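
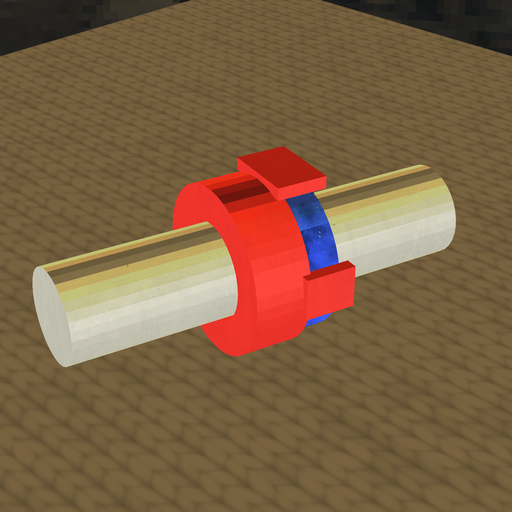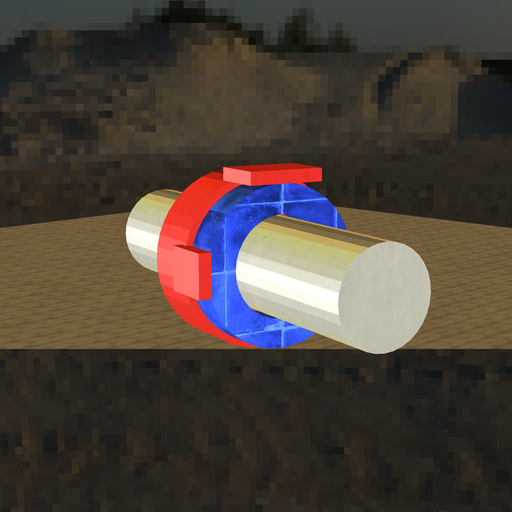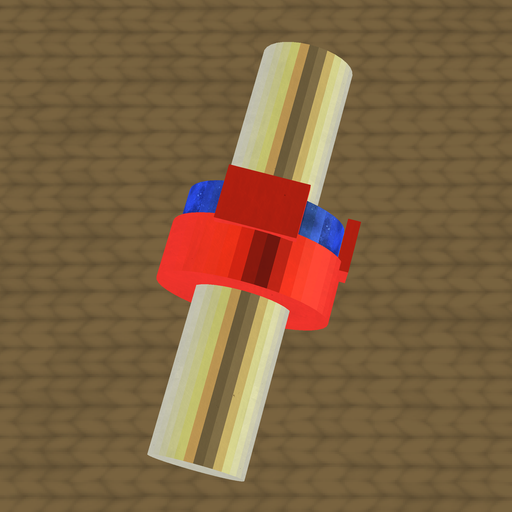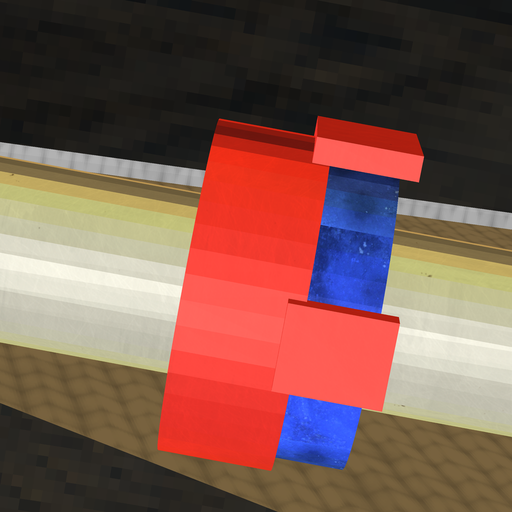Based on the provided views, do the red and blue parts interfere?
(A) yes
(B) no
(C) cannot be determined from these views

(A) yes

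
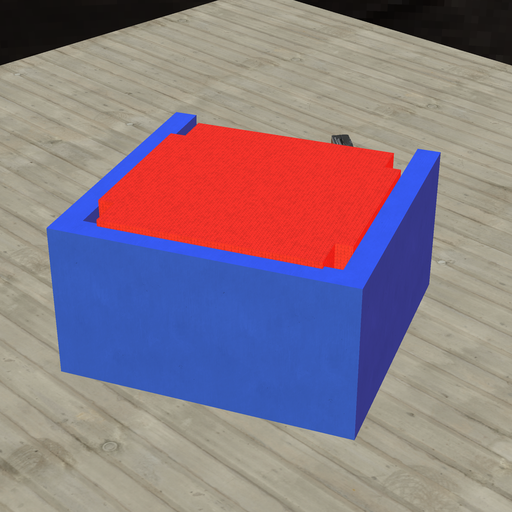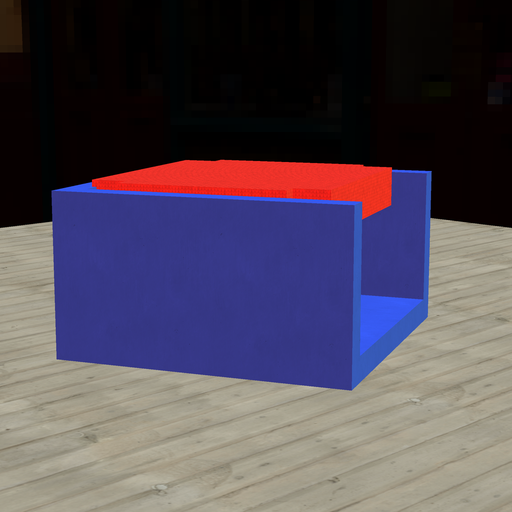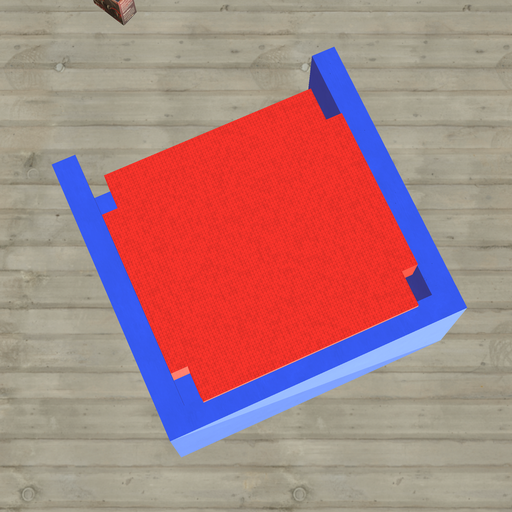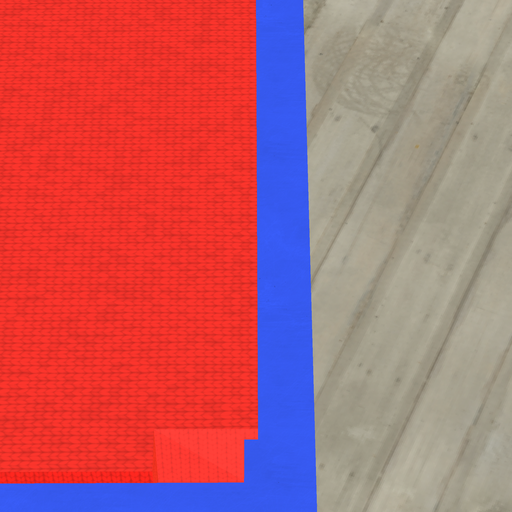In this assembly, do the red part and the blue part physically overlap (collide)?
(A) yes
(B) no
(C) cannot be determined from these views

(A) yes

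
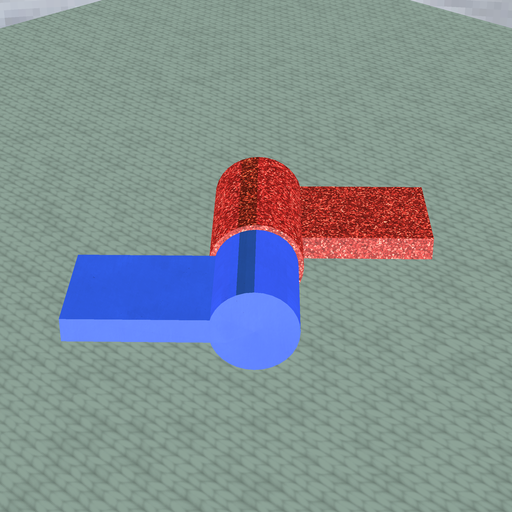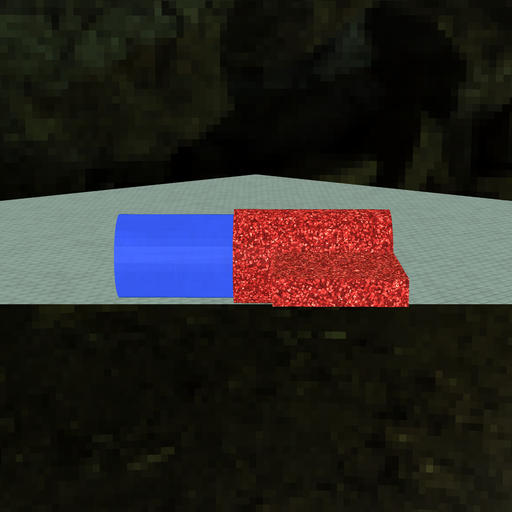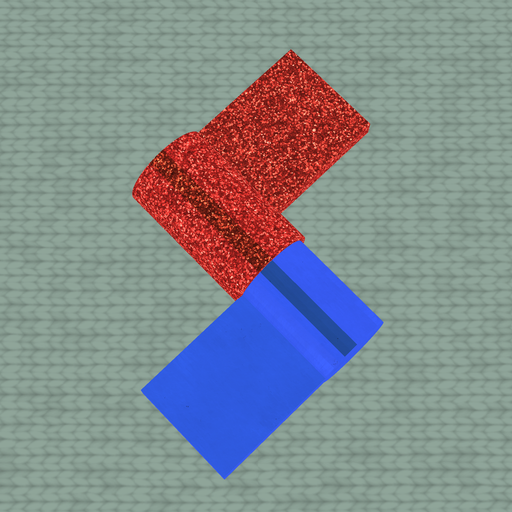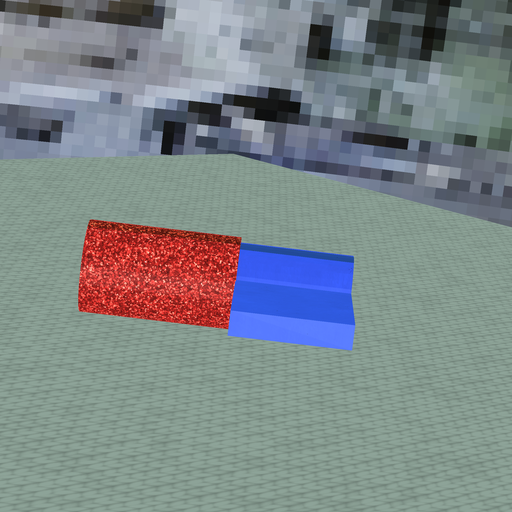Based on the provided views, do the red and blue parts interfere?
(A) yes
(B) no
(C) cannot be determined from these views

(A) yes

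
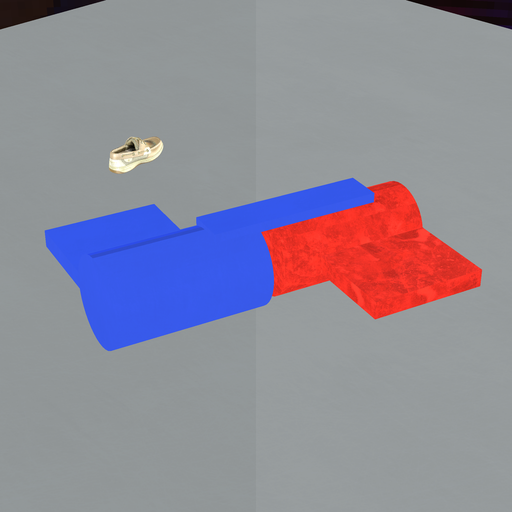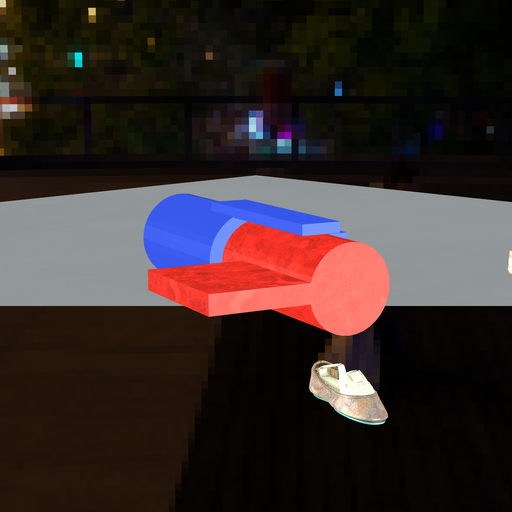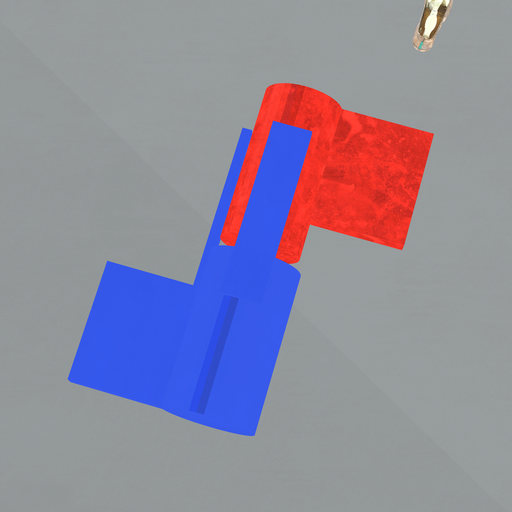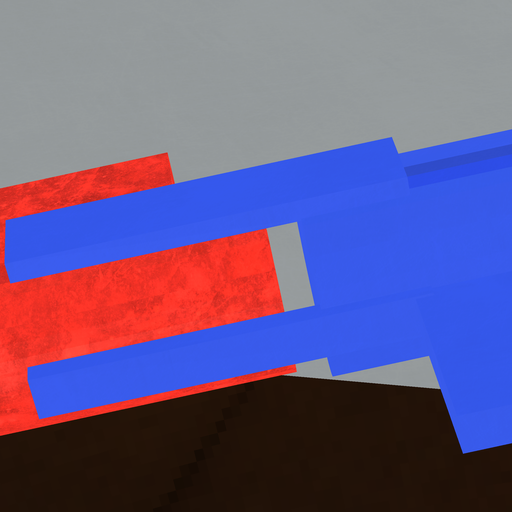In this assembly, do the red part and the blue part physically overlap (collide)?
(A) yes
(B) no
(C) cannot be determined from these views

(B) no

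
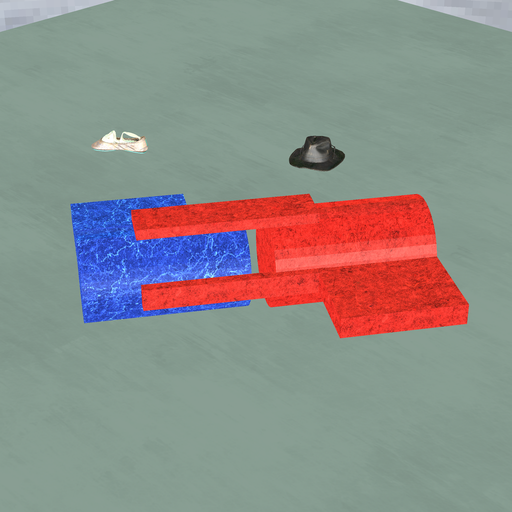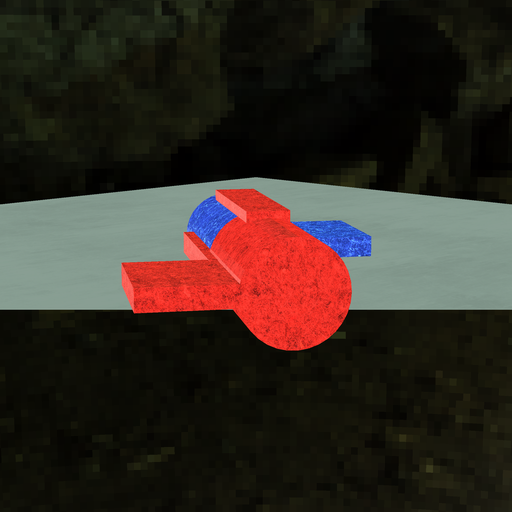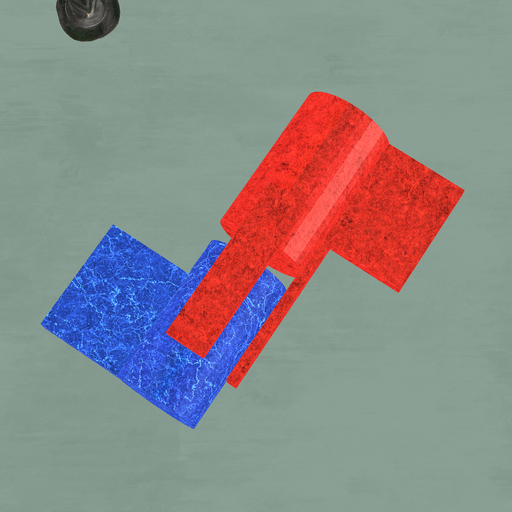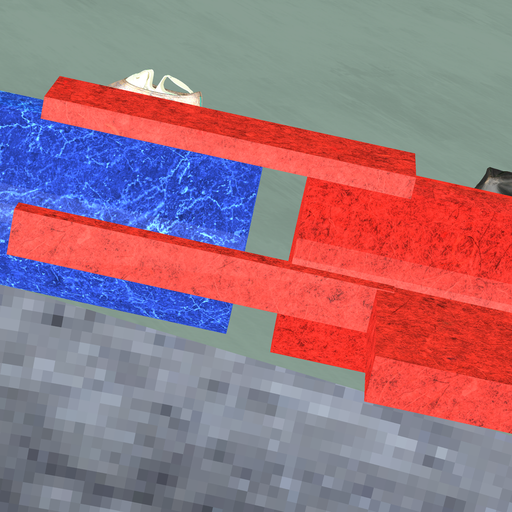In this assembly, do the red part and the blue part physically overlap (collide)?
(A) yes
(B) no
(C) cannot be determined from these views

(B) no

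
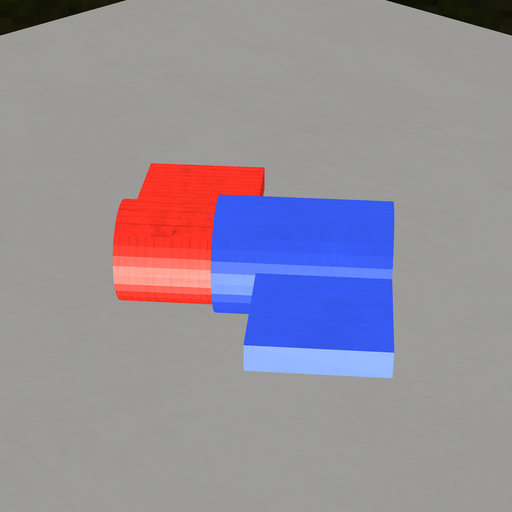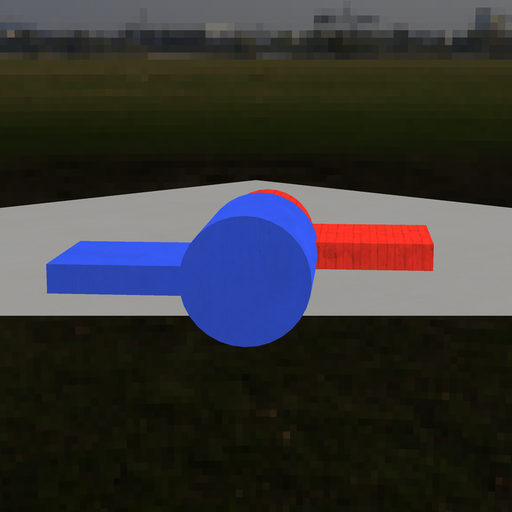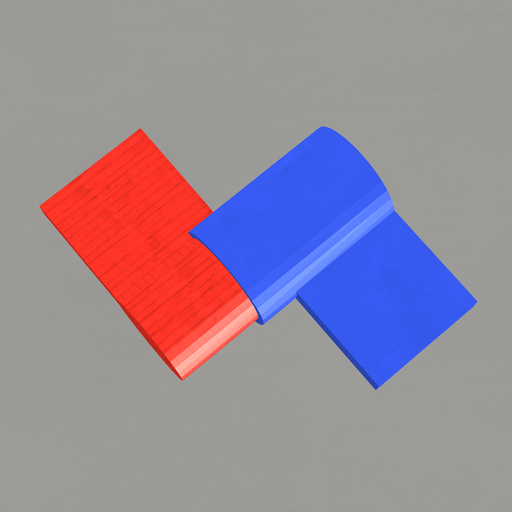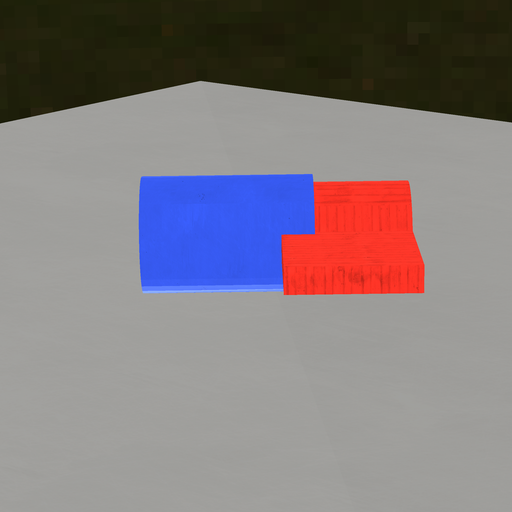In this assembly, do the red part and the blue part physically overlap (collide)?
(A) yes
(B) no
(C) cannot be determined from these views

(A) yes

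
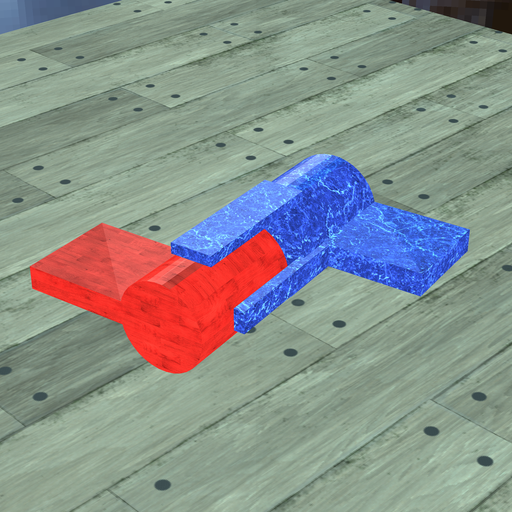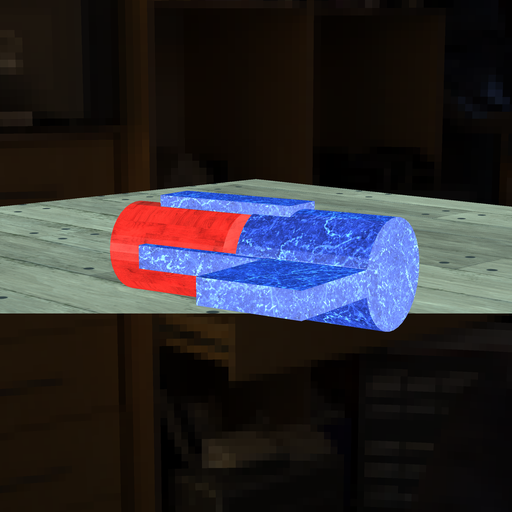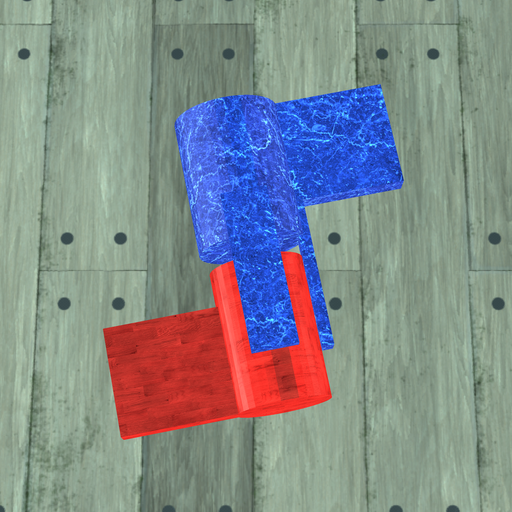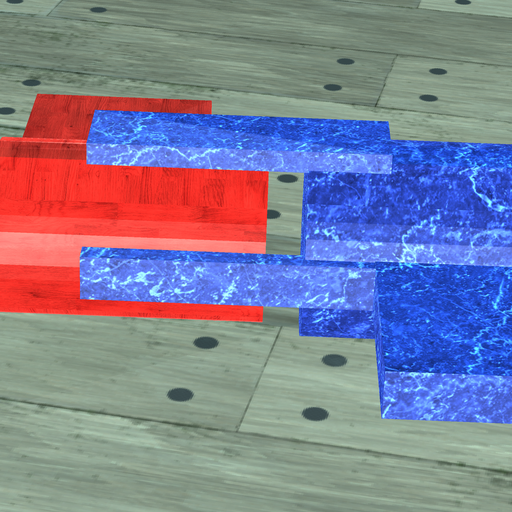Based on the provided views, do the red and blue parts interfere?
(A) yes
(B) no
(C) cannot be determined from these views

(B) no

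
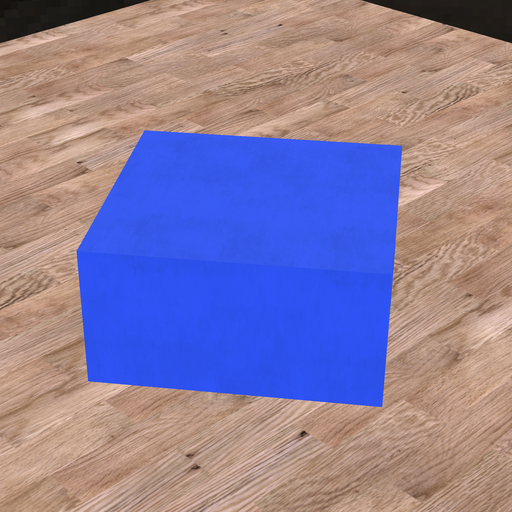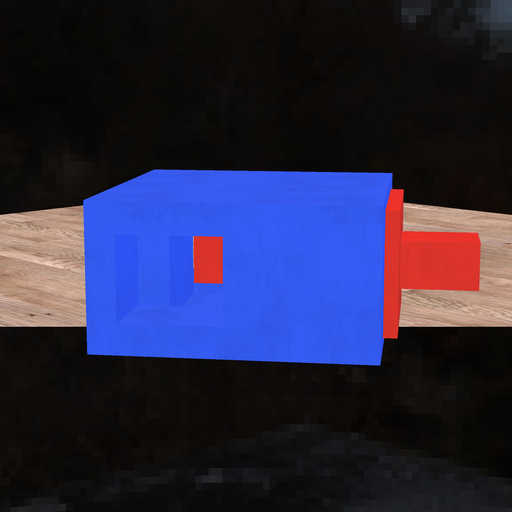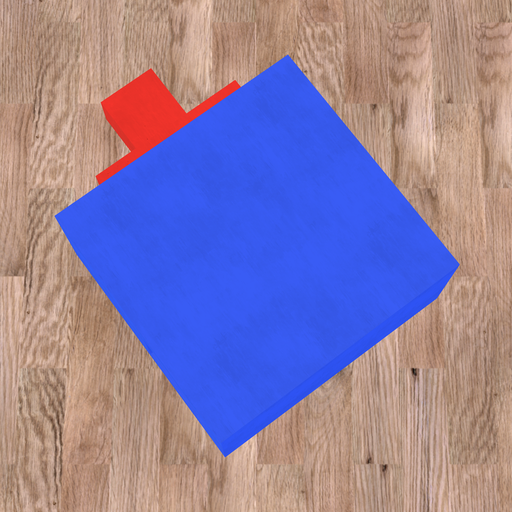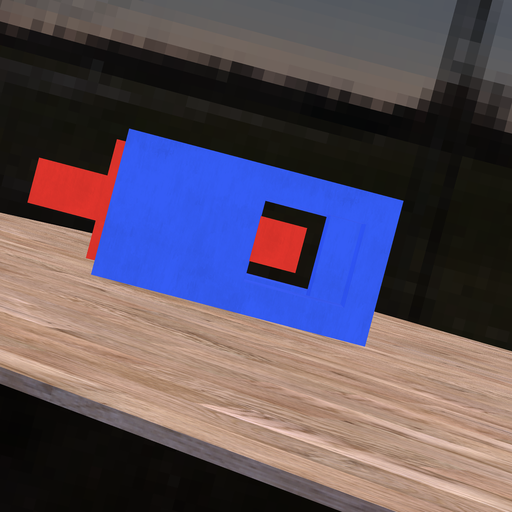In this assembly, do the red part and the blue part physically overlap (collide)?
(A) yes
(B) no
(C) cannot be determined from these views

(B) no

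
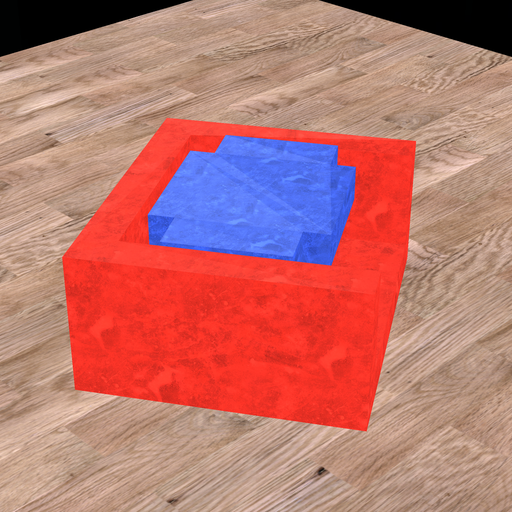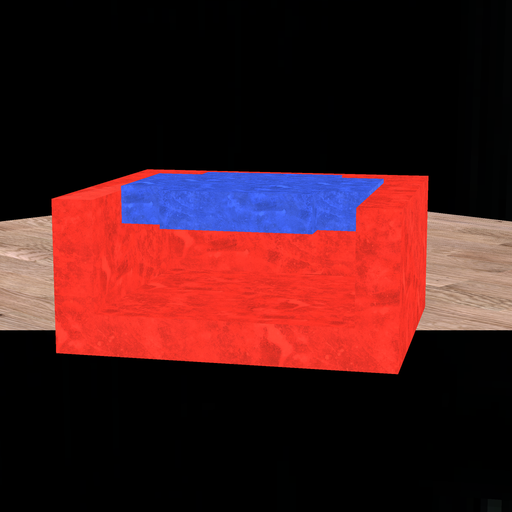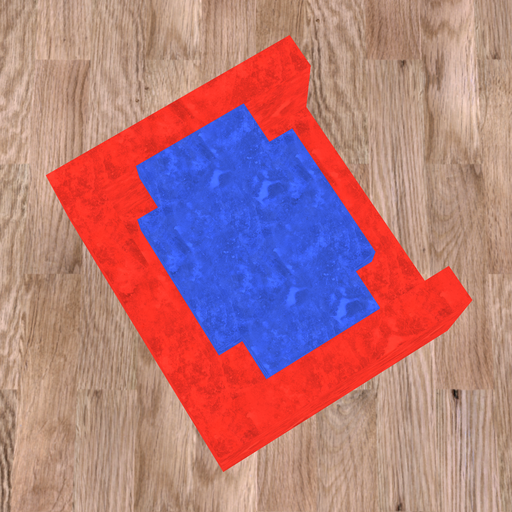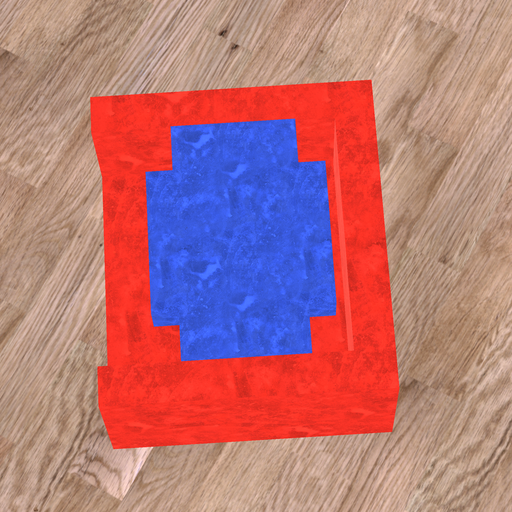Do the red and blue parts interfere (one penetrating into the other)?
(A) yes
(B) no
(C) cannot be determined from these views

(B) no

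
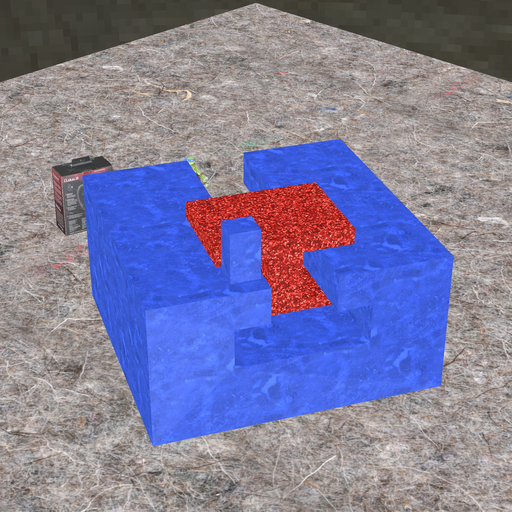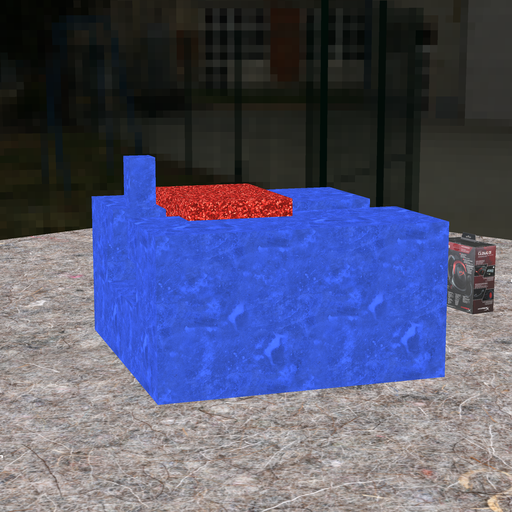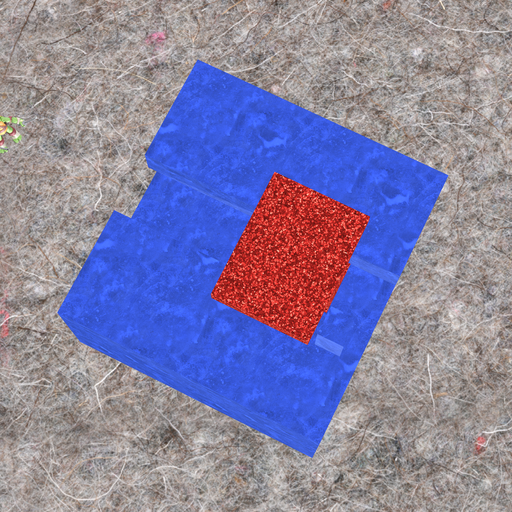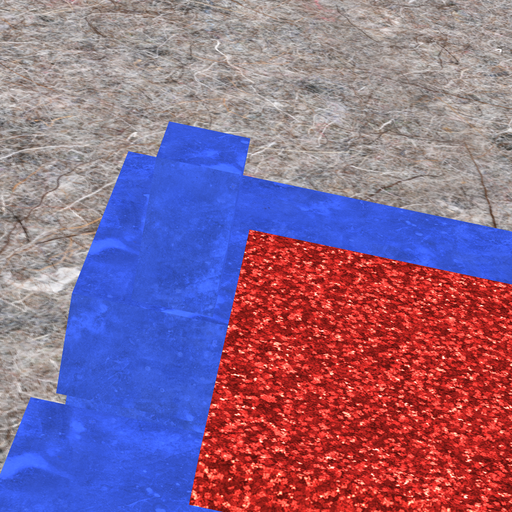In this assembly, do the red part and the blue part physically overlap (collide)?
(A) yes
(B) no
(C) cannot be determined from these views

(B) no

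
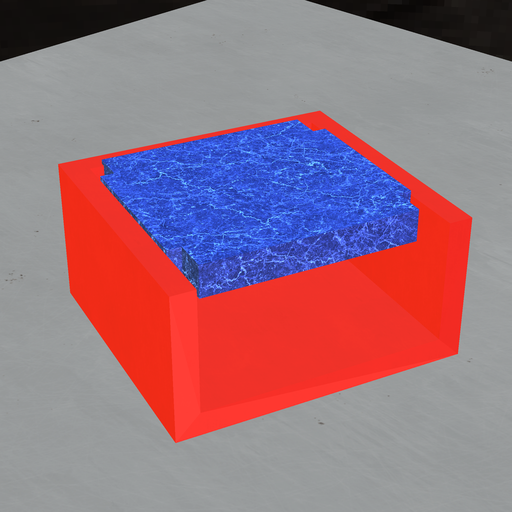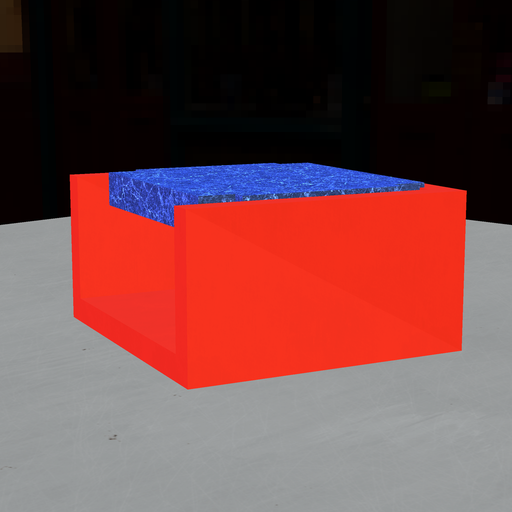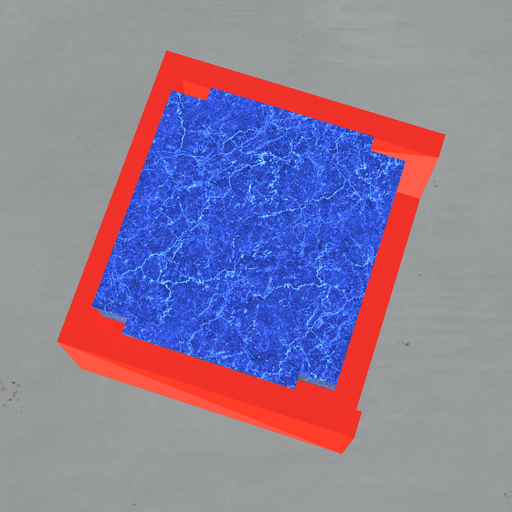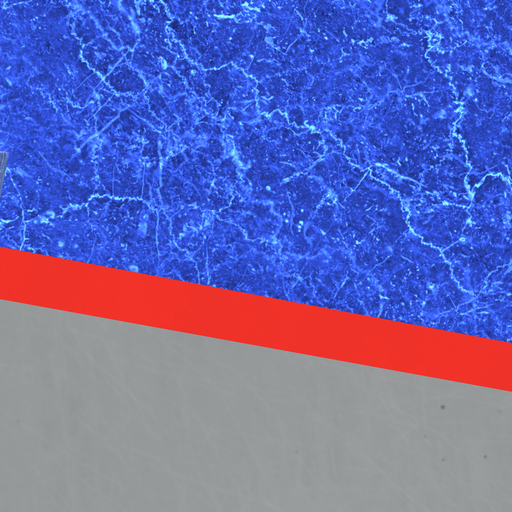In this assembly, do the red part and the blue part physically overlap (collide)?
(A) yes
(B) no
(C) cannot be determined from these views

(A) yes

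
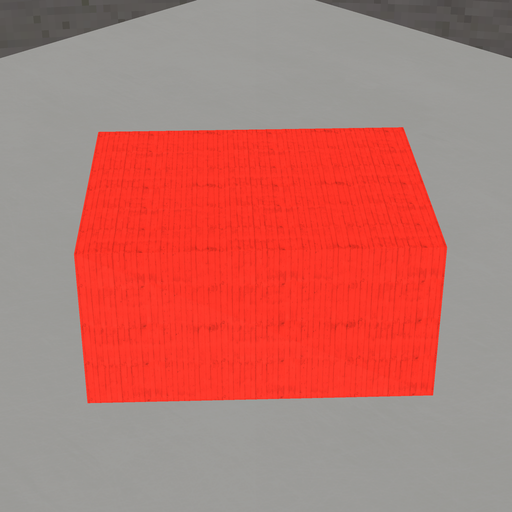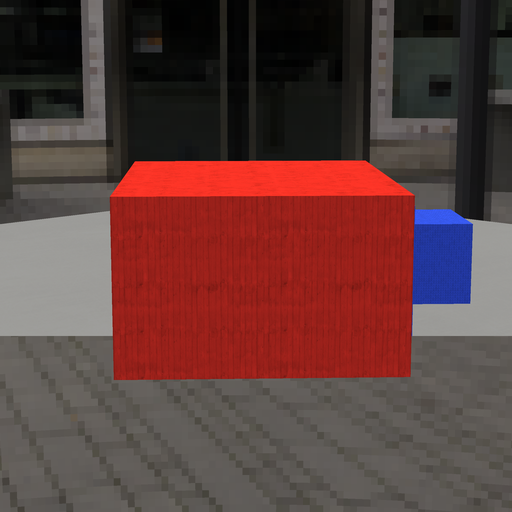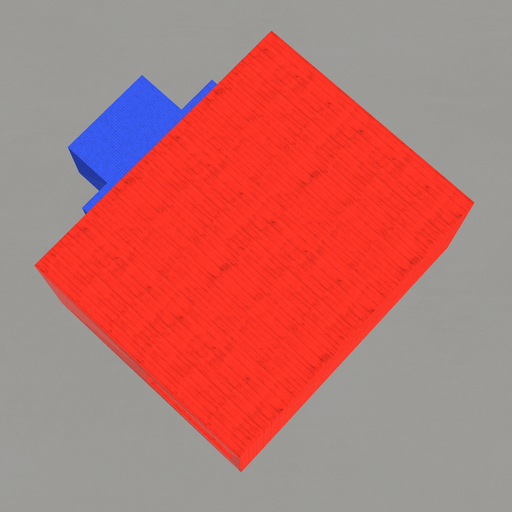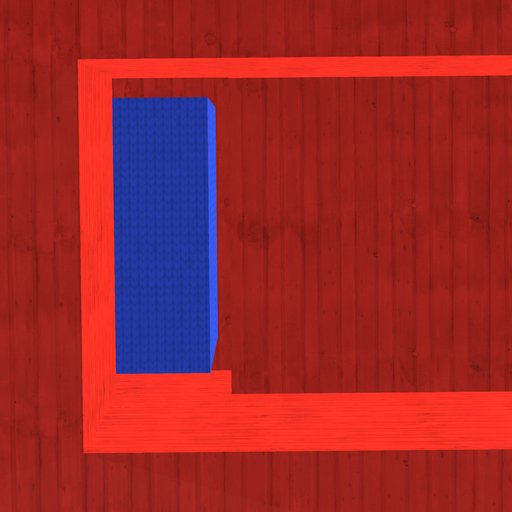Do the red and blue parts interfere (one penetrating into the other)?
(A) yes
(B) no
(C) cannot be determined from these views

(B) no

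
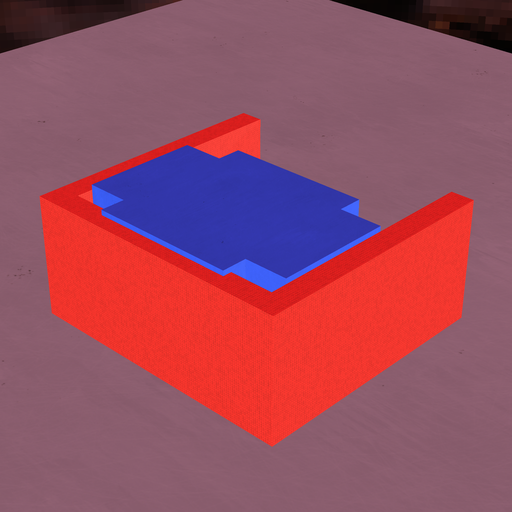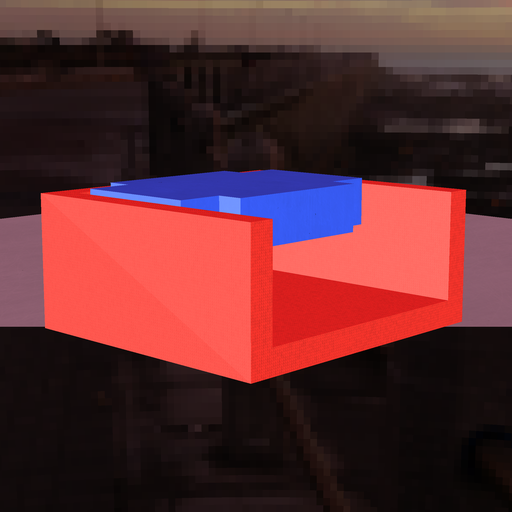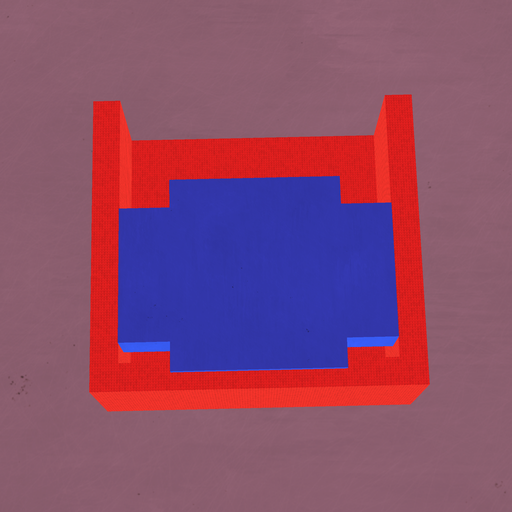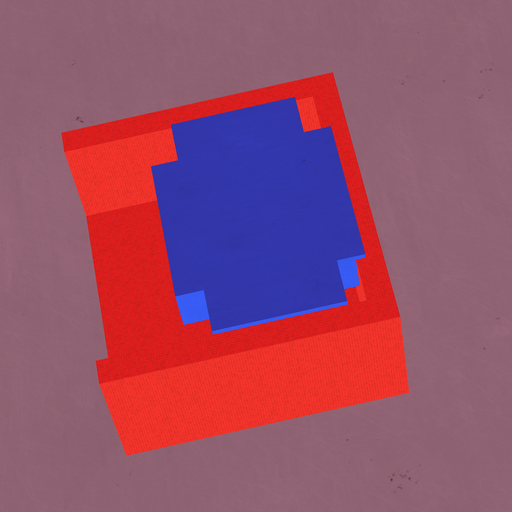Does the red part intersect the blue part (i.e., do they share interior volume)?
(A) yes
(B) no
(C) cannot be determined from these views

(A) yes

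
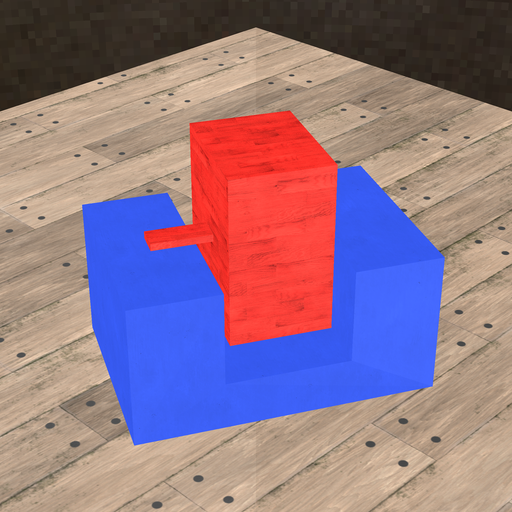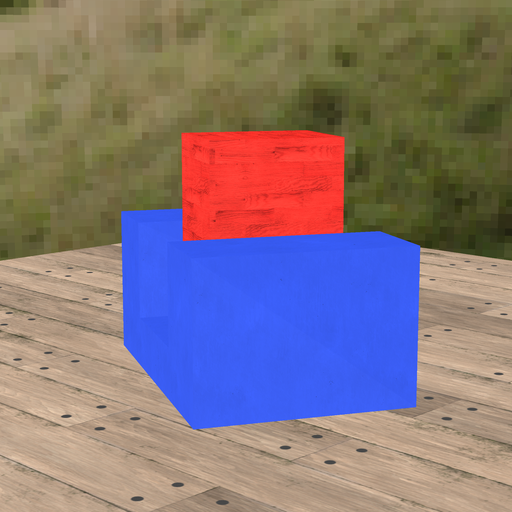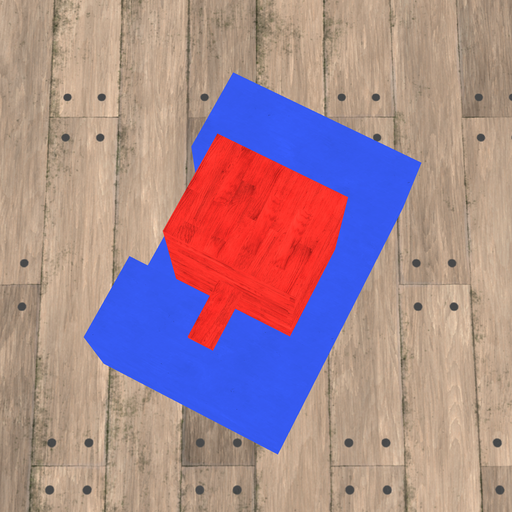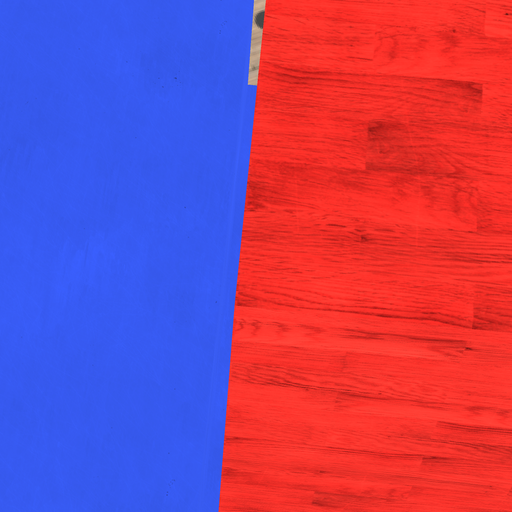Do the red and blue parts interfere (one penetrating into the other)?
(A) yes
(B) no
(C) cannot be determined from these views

(B) no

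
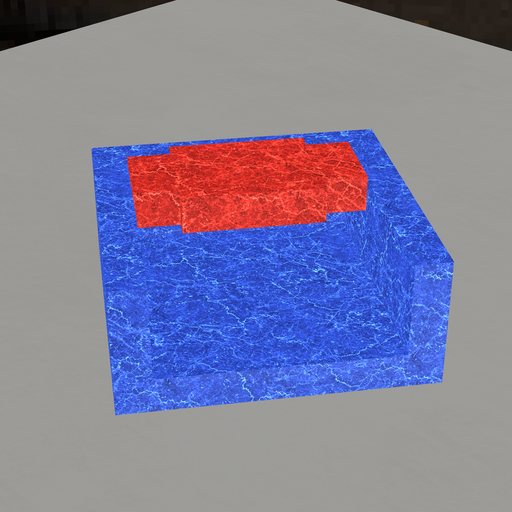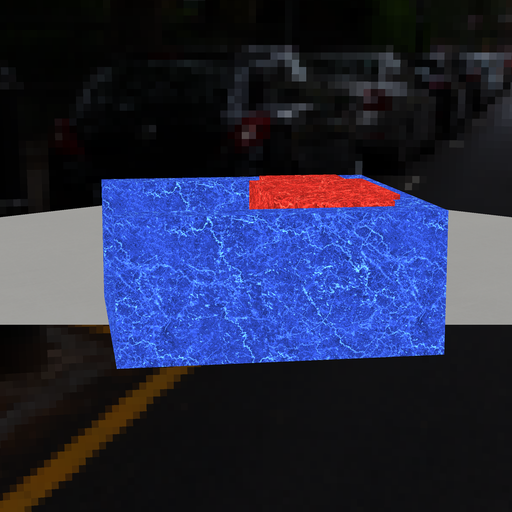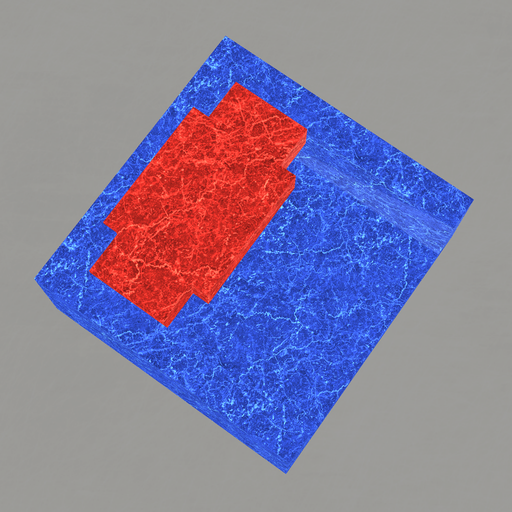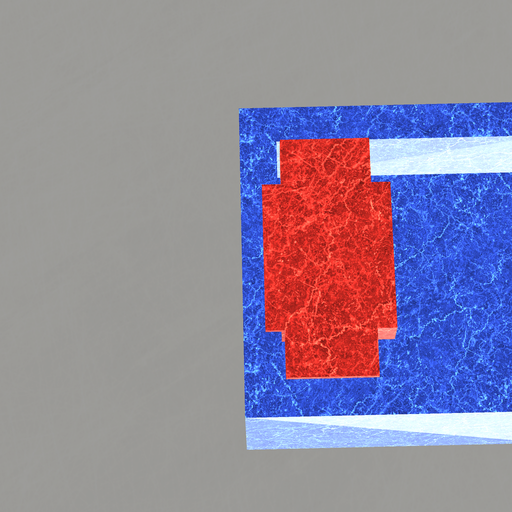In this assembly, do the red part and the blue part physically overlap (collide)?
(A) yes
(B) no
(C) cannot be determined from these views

(A) yes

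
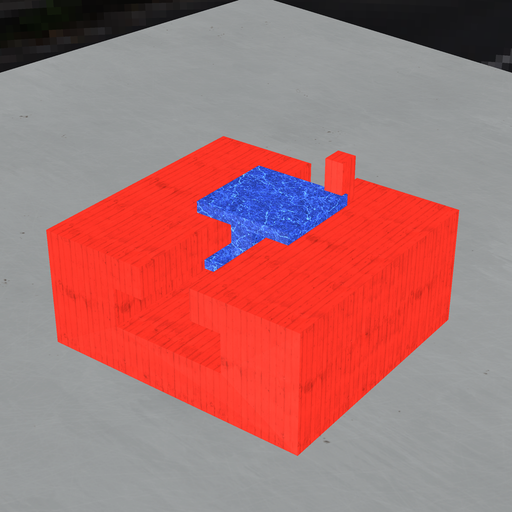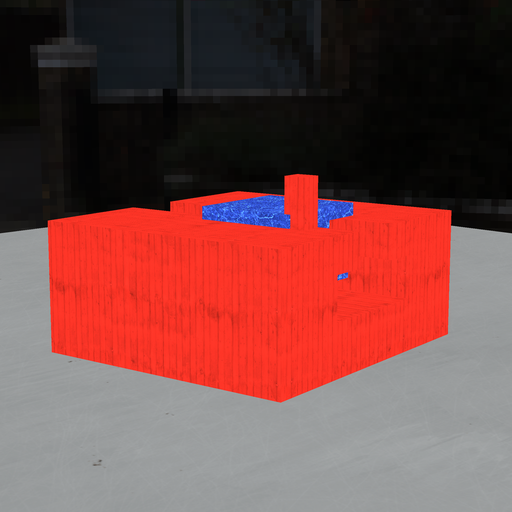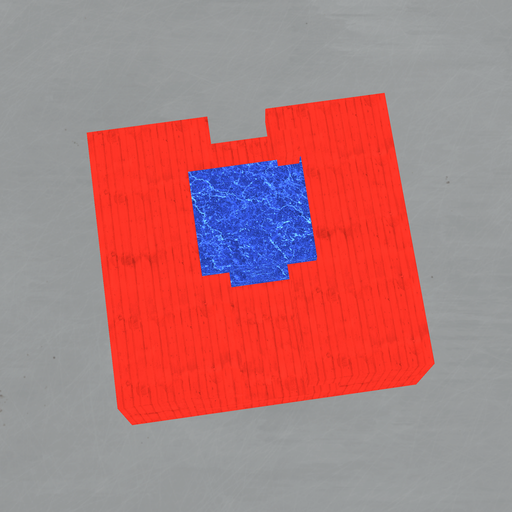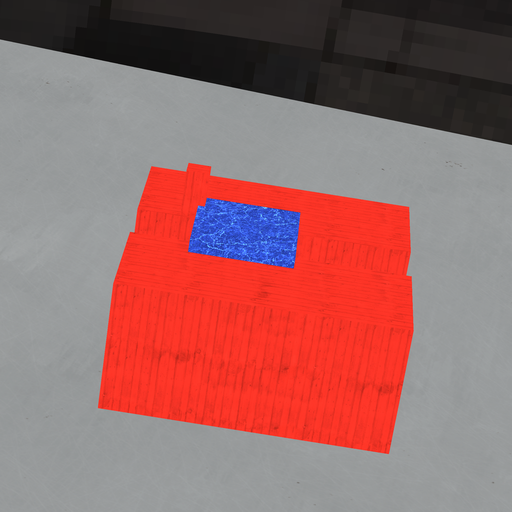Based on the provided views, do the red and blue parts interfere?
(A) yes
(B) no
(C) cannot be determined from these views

(A) yes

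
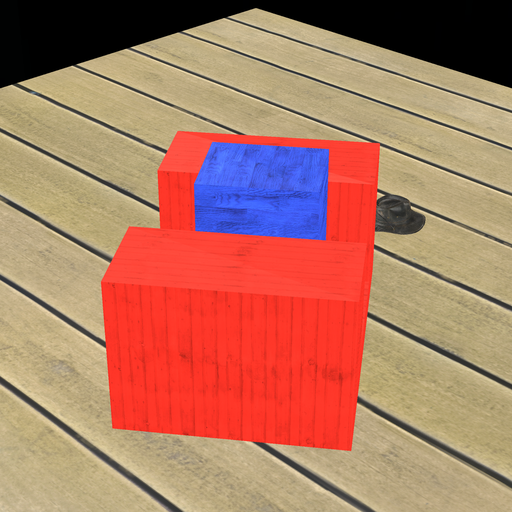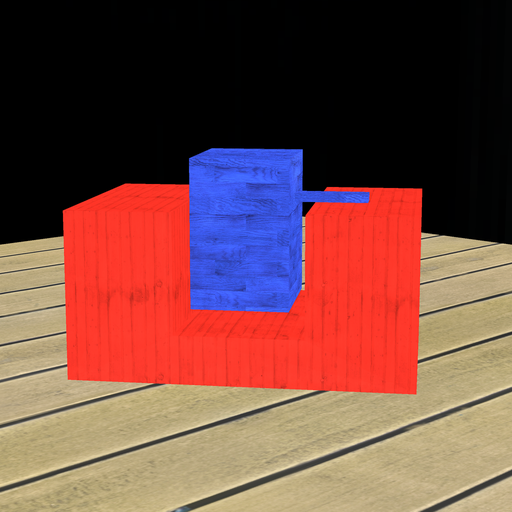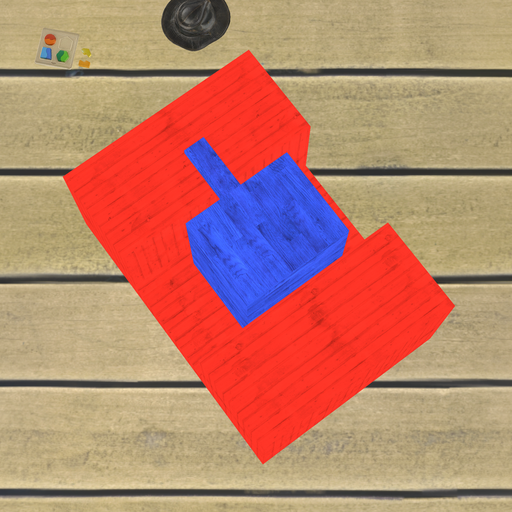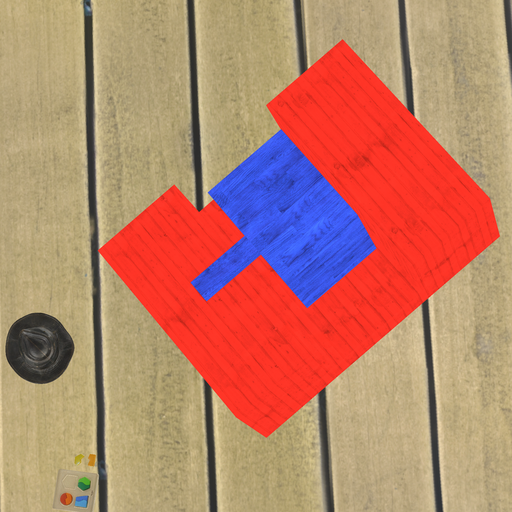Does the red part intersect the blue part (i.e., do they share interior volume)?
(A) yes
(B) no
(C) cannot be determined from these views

(B) no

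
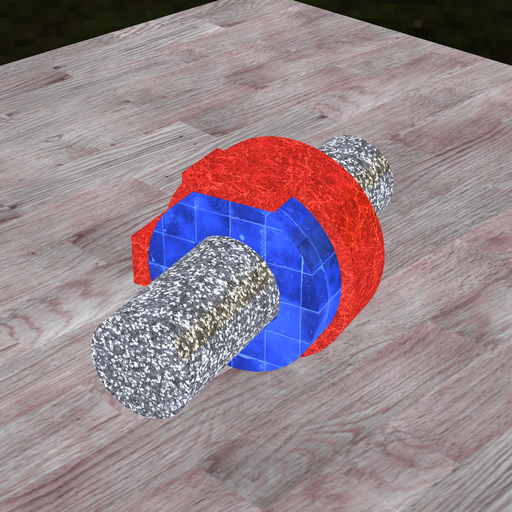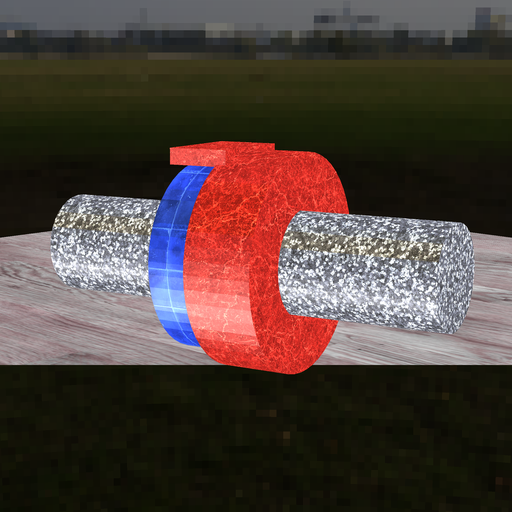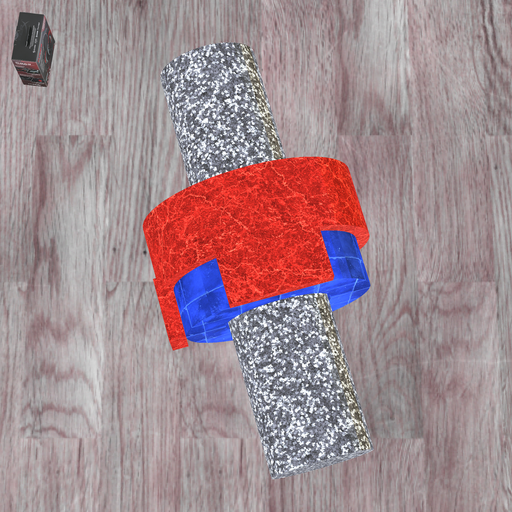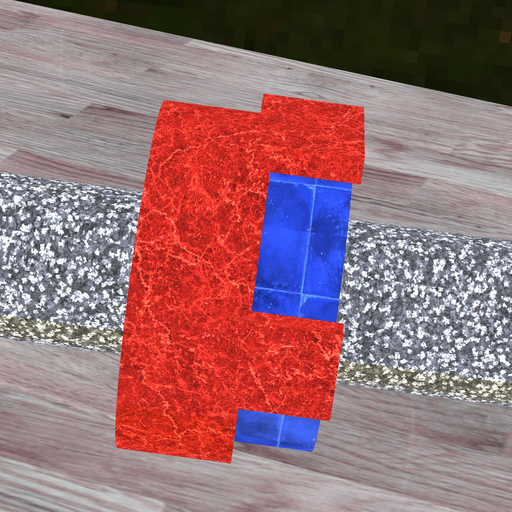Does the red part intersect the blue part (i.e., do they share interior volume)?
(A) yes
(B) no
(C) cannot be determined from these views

(A) yes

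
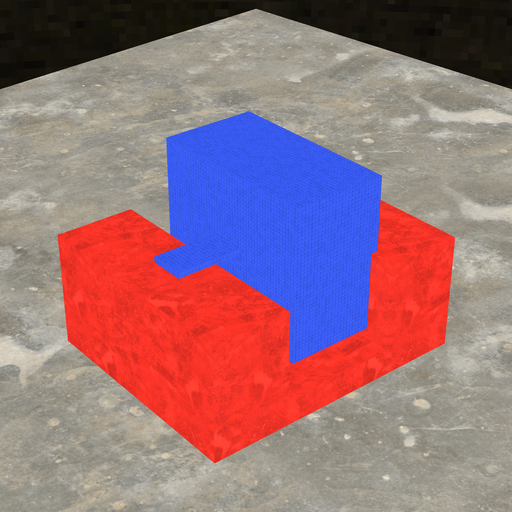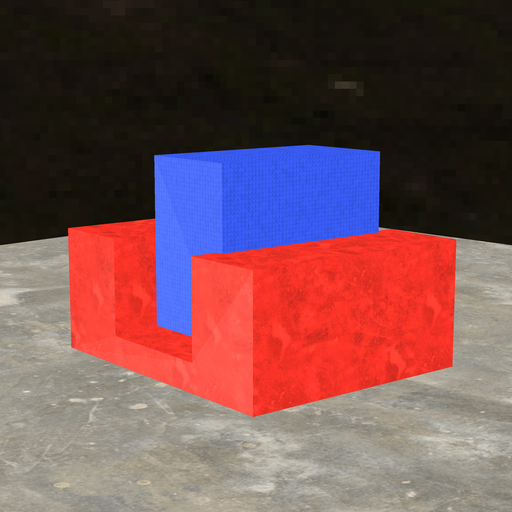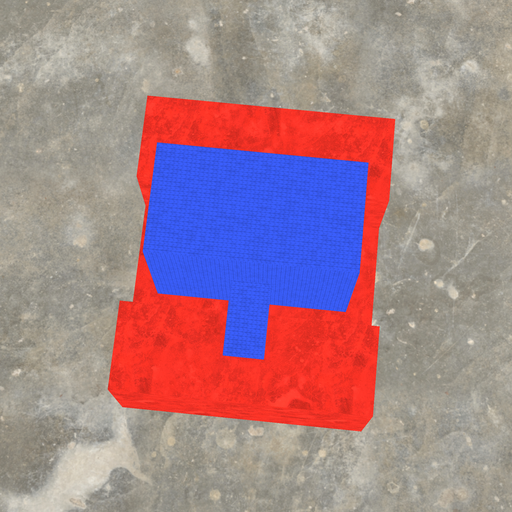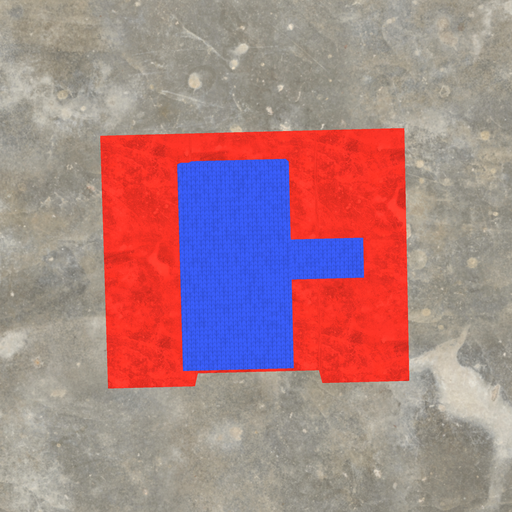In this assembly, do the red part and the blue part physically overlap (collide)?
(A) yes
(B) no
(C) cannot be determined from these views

(A) yes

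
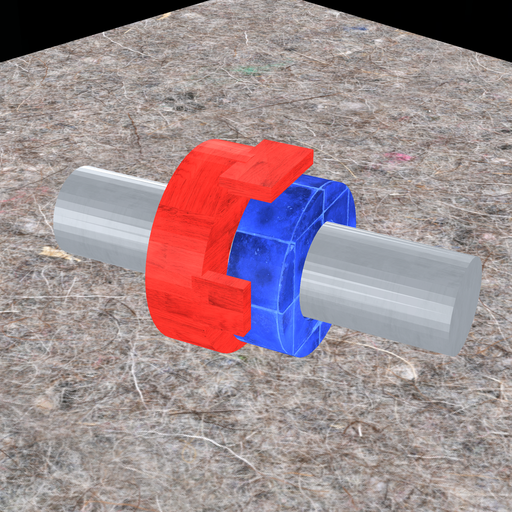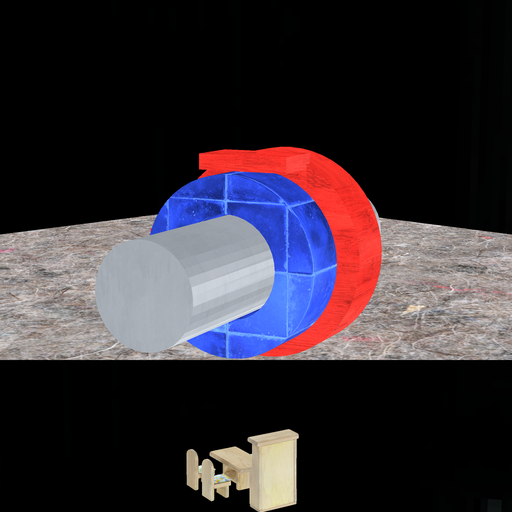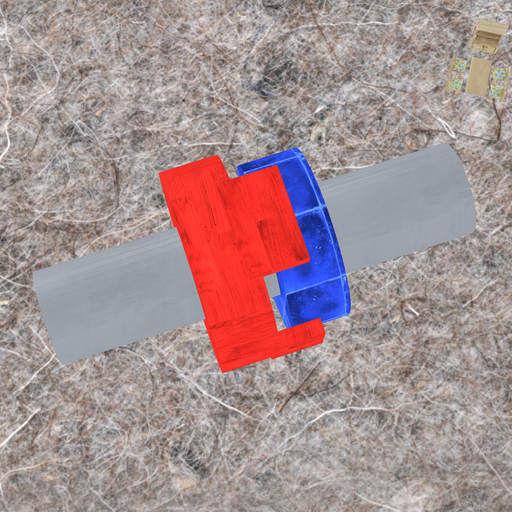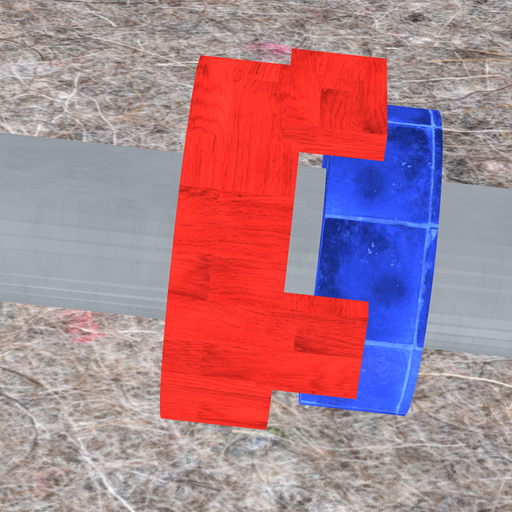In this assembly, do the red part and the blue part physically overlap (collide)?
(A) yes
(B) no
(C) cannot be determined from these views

(B) no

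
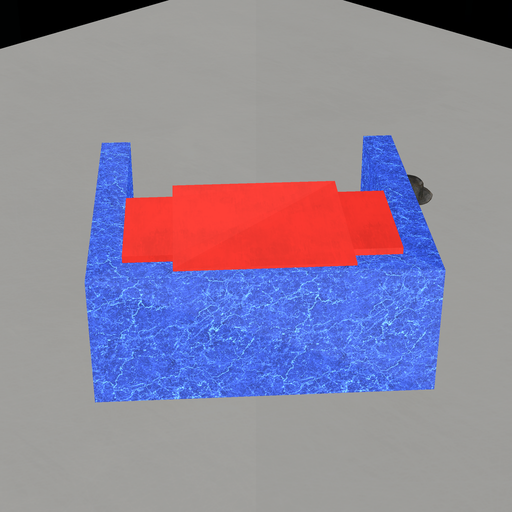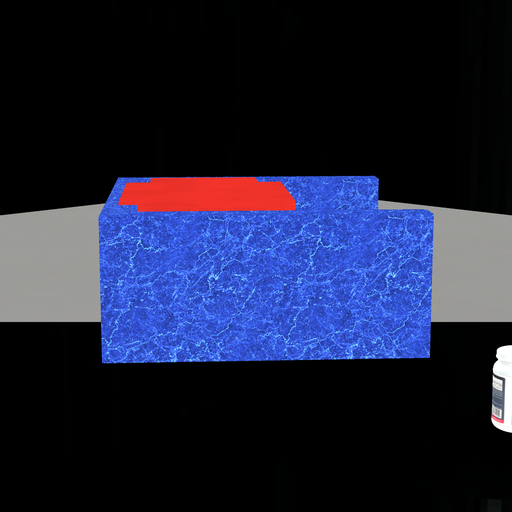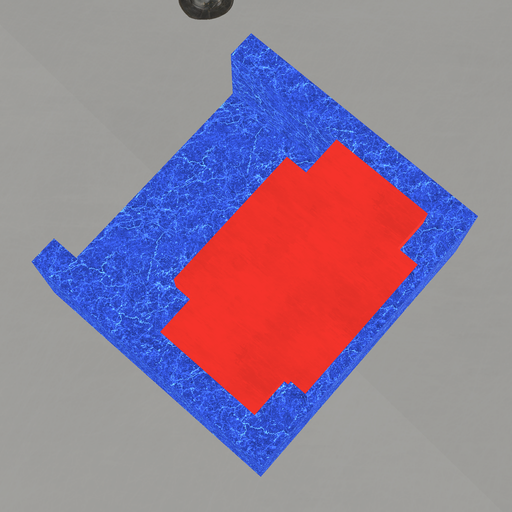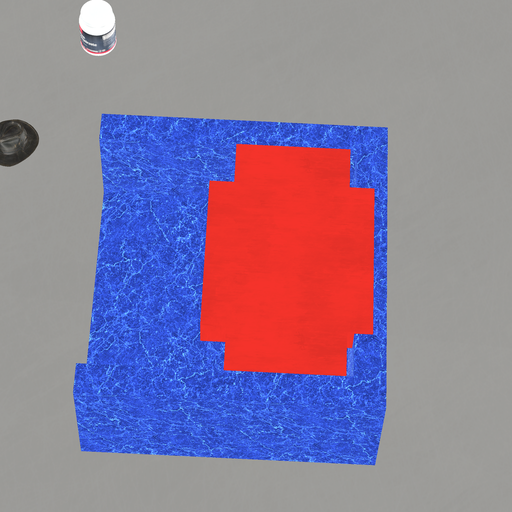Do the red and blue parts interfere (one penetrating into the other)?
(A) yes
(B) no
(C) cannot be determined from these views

(A) yes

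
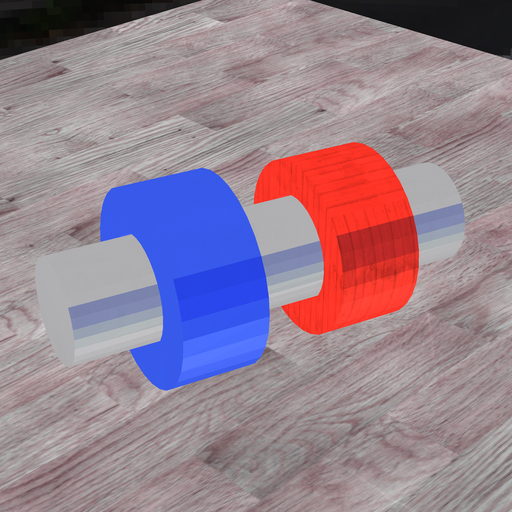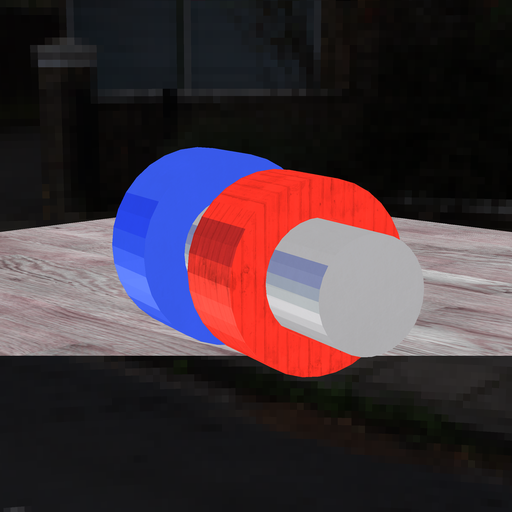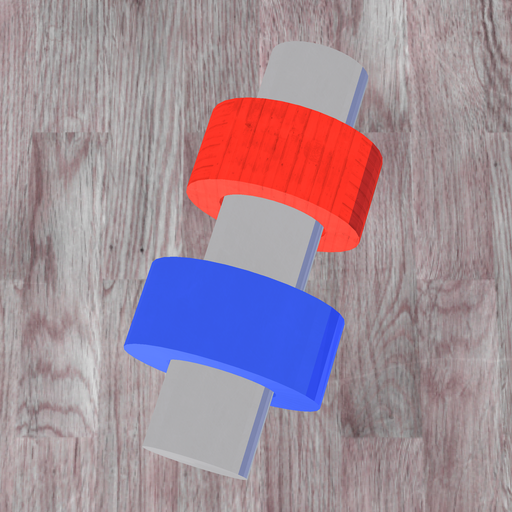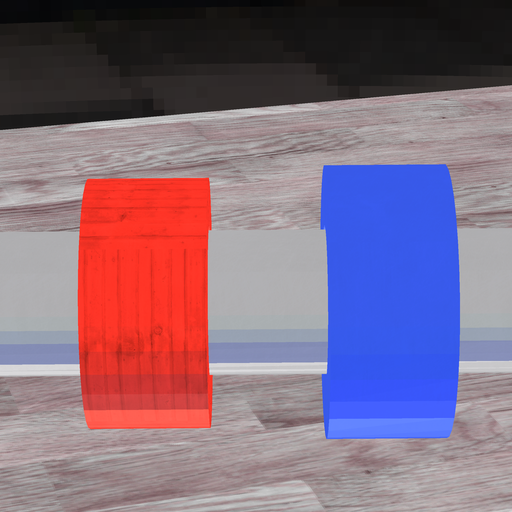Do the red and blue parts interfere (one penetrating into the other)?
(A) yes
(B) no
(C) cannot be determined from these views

(B) no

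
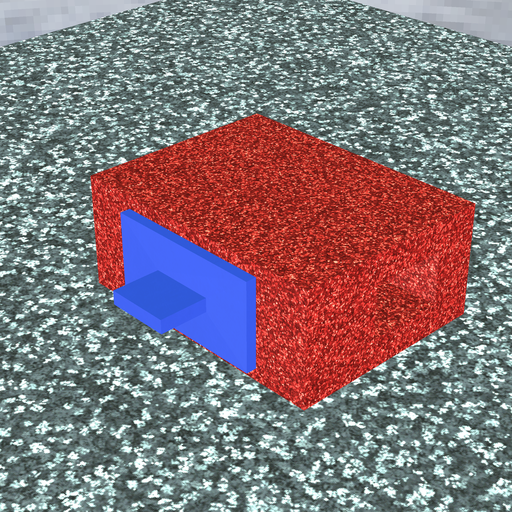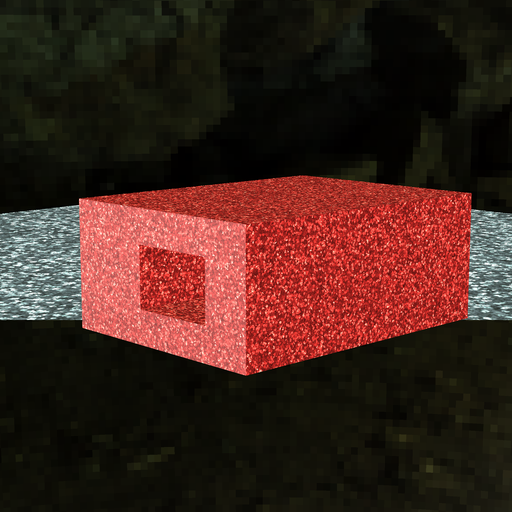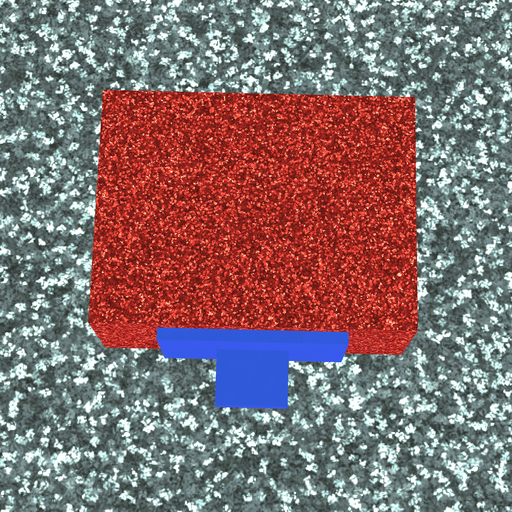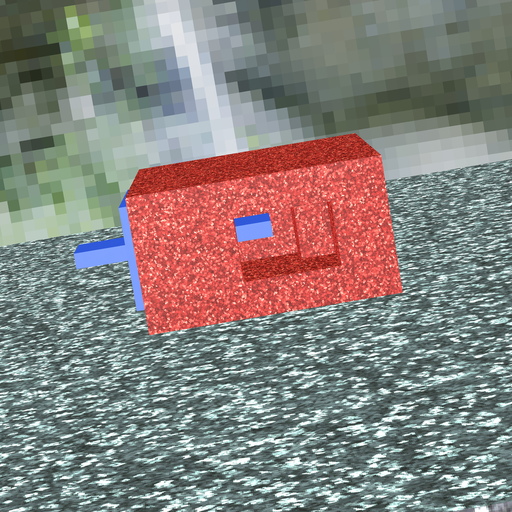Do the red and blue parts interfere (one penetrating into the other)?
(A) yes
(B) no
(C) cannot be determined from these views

(B) no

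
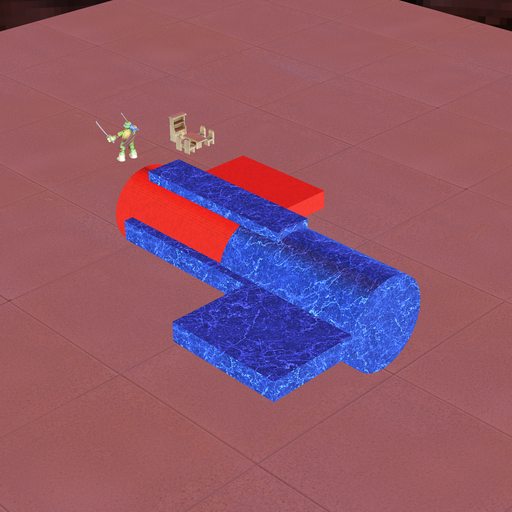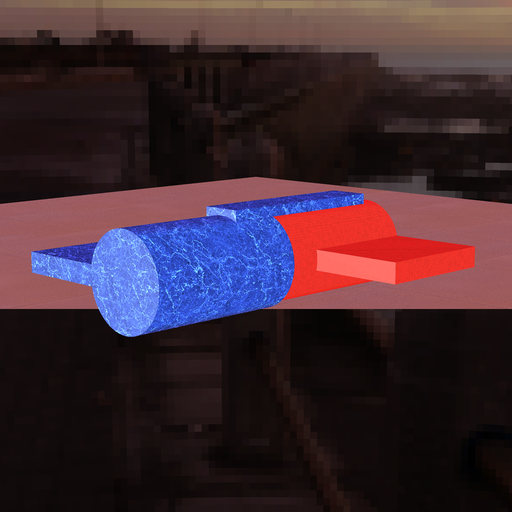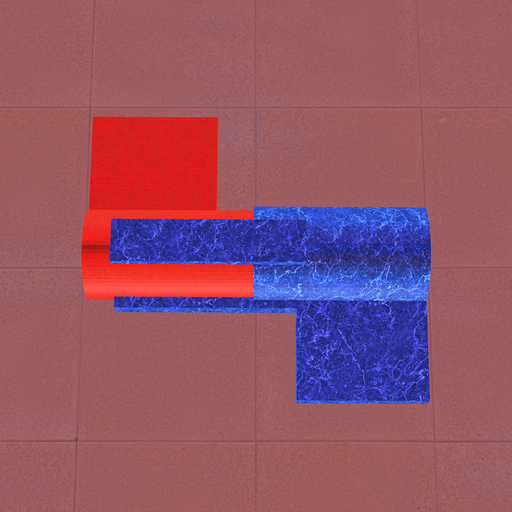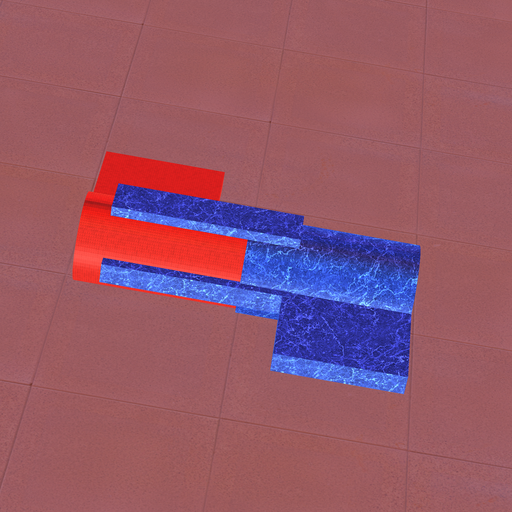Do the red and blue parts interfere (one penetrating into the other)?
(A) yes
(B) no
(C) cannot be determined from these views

(A) yes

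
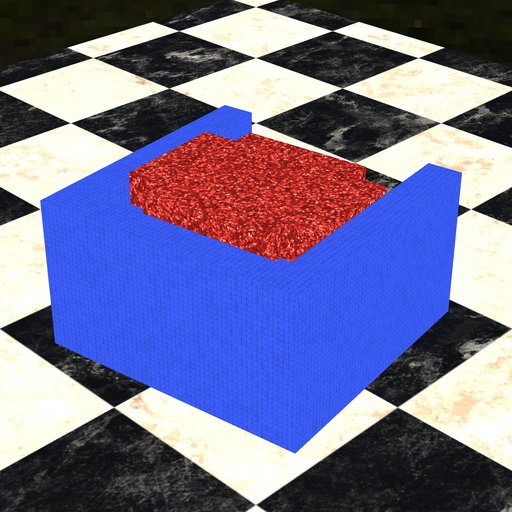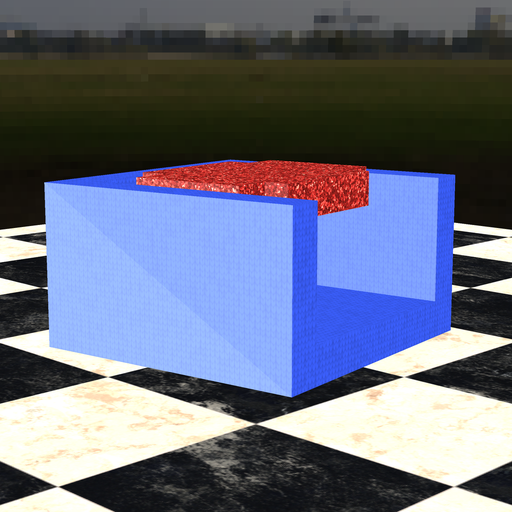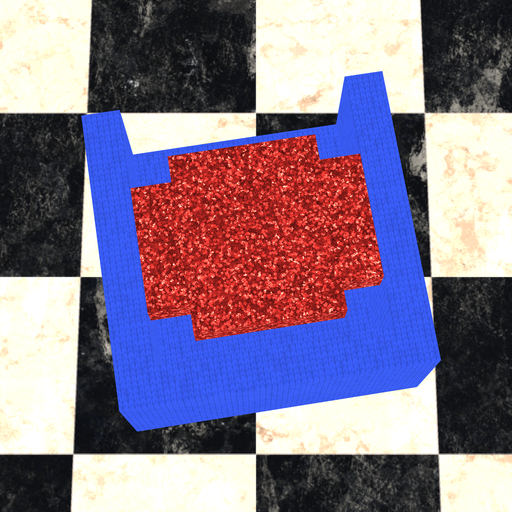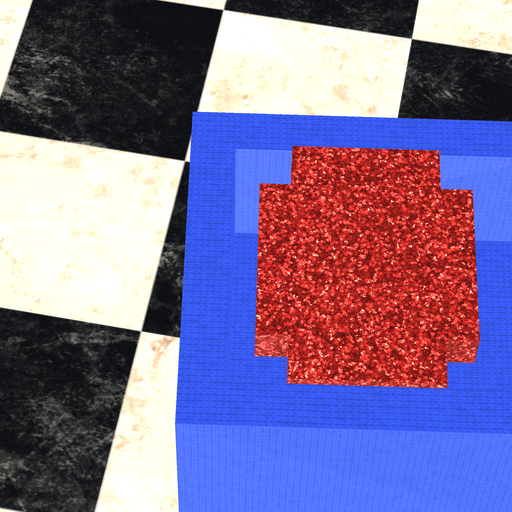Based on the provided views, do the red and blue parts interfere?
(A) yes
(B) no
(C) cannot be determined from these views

(B) no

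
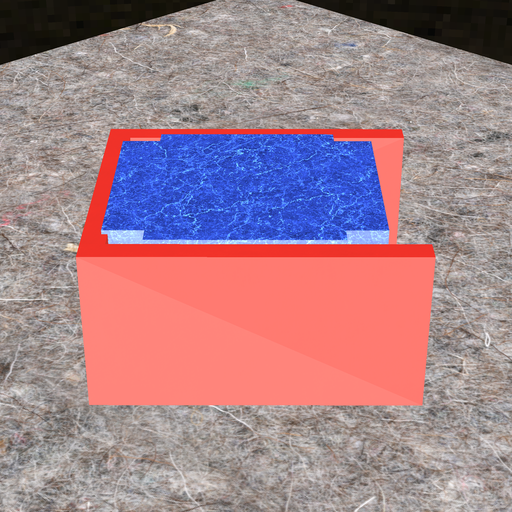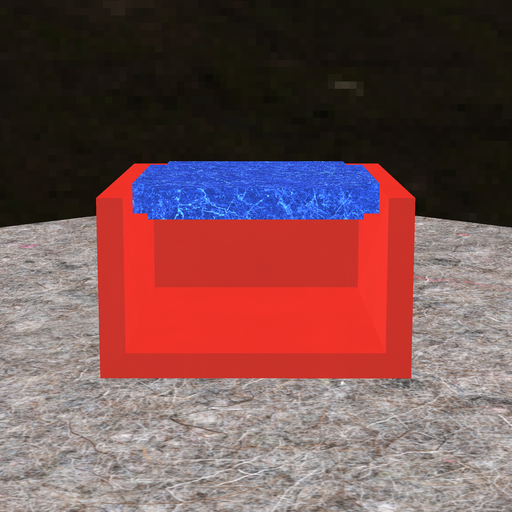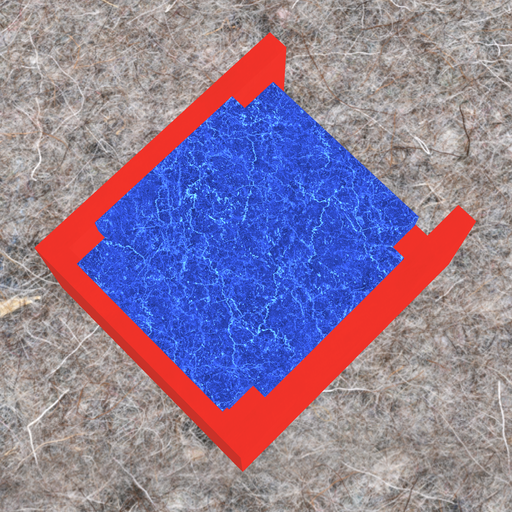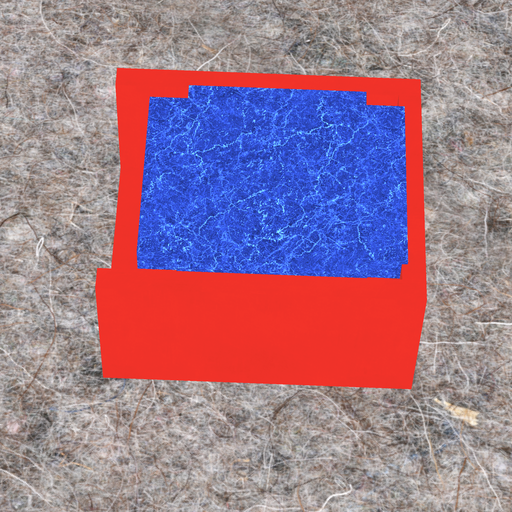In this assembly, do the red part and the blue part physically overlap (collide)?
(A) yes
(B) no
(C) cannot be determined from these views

(A) yes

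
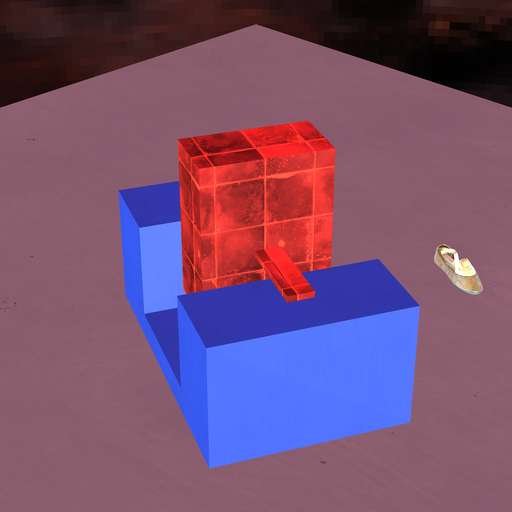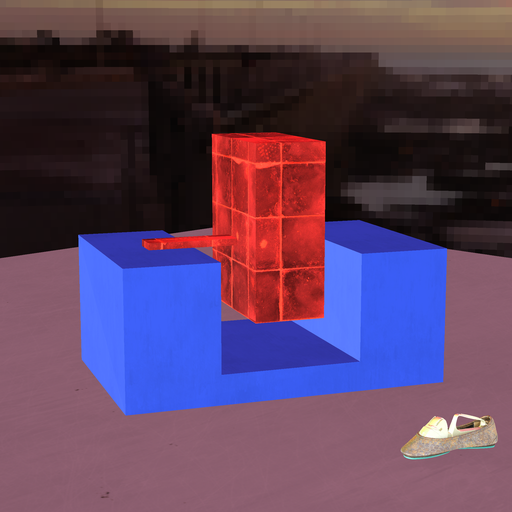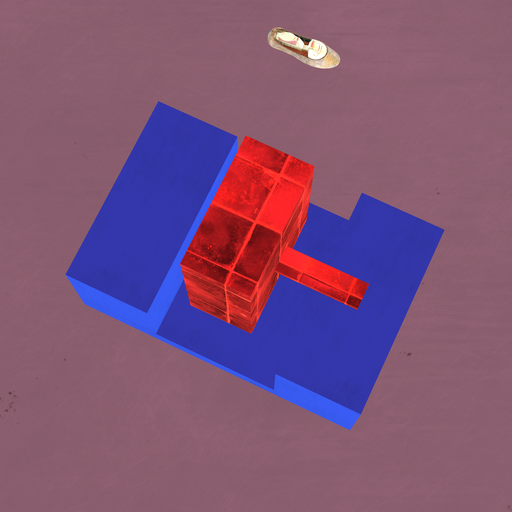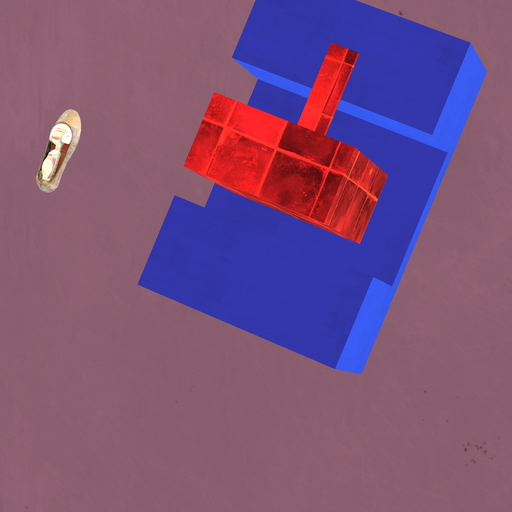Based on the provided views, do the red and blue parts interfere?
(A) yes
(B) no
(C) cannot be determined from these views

(B) no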